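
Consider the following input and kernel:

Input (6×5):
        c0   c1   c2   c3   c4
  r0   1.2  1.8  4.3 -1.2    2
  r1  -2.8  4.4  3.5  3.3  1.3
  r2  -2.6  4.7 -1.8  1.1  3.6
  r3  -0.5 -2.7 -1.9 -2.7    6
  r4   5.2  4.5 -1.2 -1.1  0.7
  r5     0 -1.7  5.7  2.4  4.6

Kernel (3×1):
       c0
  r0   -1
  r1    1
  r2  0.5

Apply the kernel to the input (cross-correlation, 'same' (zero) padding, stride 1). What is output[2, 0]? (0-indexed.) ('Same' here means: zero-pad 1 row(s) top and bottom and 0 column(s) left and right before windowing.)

-0.05

The receptive field on the zero-padded input at this output position is [-2.8 / -2.6 / -0.5]. Elementwise product with the kernel and sum: -2.8·-1 + -2.6·1 + -0.5·0.5.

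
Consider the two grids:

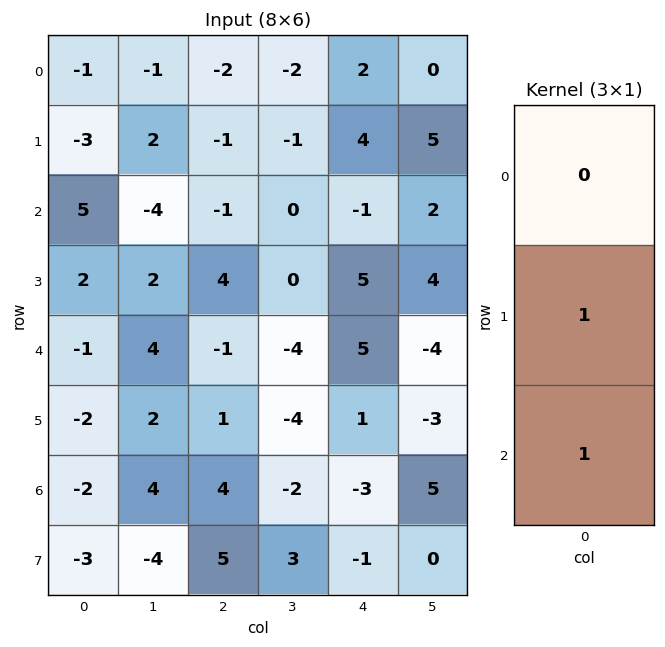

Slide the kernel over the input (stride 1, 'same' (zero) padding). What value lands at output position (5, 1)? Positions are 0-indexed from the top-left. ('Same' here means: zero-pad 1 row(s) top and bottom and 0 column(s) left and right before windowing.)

6

The receptive field on the zero-padded input at this output position is [4 / 2 / 4]. Elementwise product with the kernel and sum: 2·1 + 4·1.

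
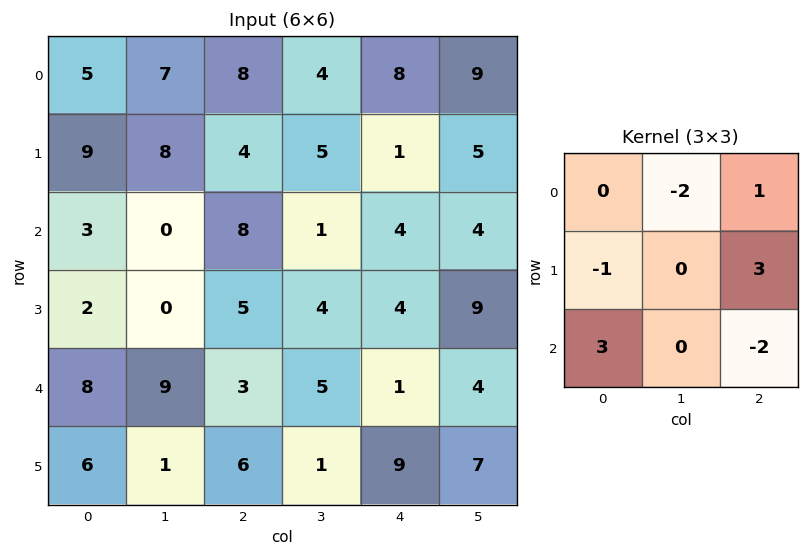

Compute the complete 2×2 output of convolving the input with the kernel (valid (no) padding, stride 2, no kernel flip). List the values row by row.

Output[0,0]: The receptive field on the input at this output position is [5 7 8 / 9 8 4 / 3 0 8]. Elementwise product with the kernel and sum: 7·-2 + 8·1 + 9·-1 + 4·3 + 3·3 + 8·-2.

-10 15
39 16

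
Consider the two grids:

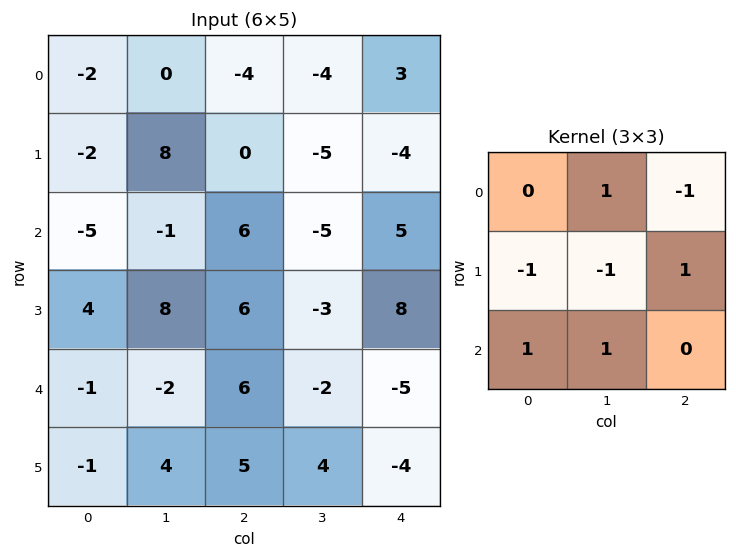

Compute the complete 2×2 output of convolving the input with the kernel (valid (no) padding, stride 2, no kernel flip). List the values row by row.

Output[0,0]: The receptive field on the input at this output position is [-2 0 -4 / -2 8 0 / -5 -1 6]. Elementwise product with the kernel and sum: 0·1 + -4·-1 + -2·-1 + 8·-1 + 0·1 + -5·1 + -1·1.
Output[0,1]: The receptive field on the input at this output position is [-4 -4 3 / 0 -5 -4 / 6 -5 5]. Elementwise product with the kernel and sum: -4·1 + 3·-1 + 0·-1 + -5·-1 + -4·1 + 6·1 + -5·1.

-8 -5
-16 -1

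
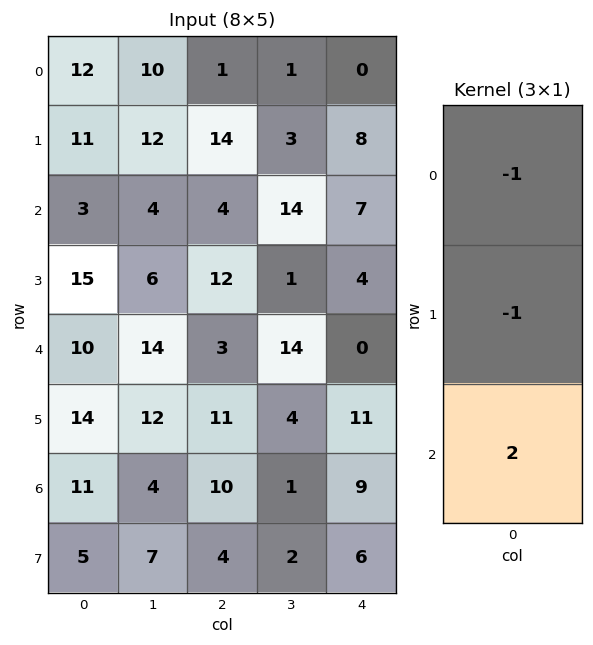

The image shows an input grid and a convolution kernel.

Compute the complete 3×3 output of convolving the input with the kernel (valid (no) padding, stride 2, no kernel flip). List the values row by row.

Output[0,0]: The receptive field on the input at this output position is [12 / 11 / 3]. Elementwise product with the kernel and sum: 12·-1 + 11·-1 + 3·2.
Output[0,1]: The receptive field on the input at this output position is [1 / 14 / 4]. Elementwise product with the kernel and sum: 1·-1 + 14·-1 + 4·2.

-17 -7 6
2 -10 -11
-2 6 7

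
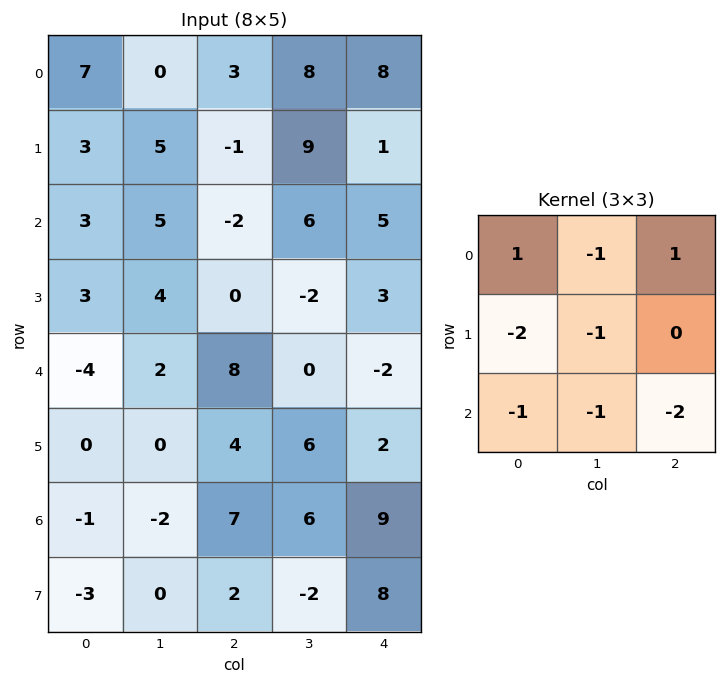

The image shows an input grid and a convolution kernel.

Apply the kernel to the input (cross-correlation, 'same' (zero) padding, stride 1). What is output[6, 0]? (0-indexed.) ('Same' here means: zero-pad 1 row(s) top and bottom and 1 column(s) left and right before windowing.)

4

The receptive field on the zero-padded input at this output position is [0 0 0 / 0 -1 -2 / 0 -3 0]. Elementwise product with the kernel and sum: 0·1 + 0·-1 + 0·1 + 0·-2 + -1·-1 + 0·-1 + -3·-1 + 0·-2.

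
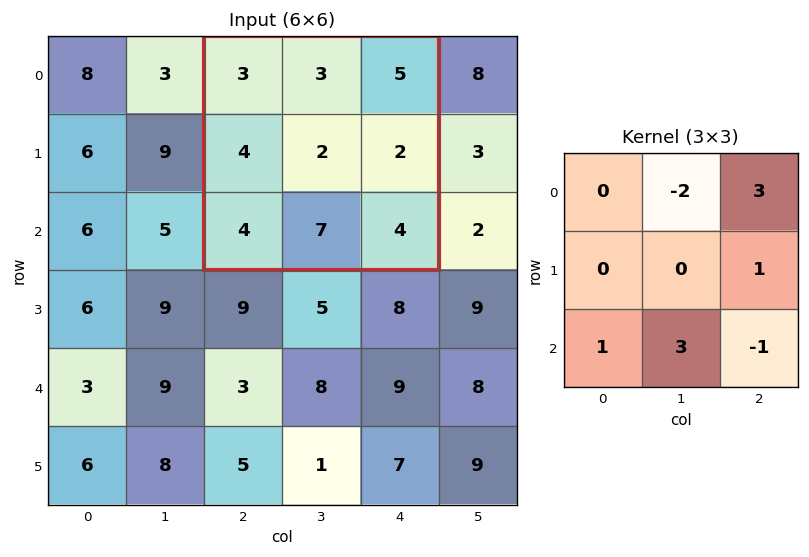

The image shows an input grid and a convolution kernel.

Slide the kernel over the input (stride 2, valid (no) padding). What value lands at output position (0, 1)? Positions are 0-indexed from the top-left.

The receptive field on the input at this output position is [3 3 5 / 4 2 2 / 4 7 4]. Elementwise product with the kernel and sum: 3·-2 + 5·3 + 2·1 + 4·1 + 7·3 + 4·-1.

32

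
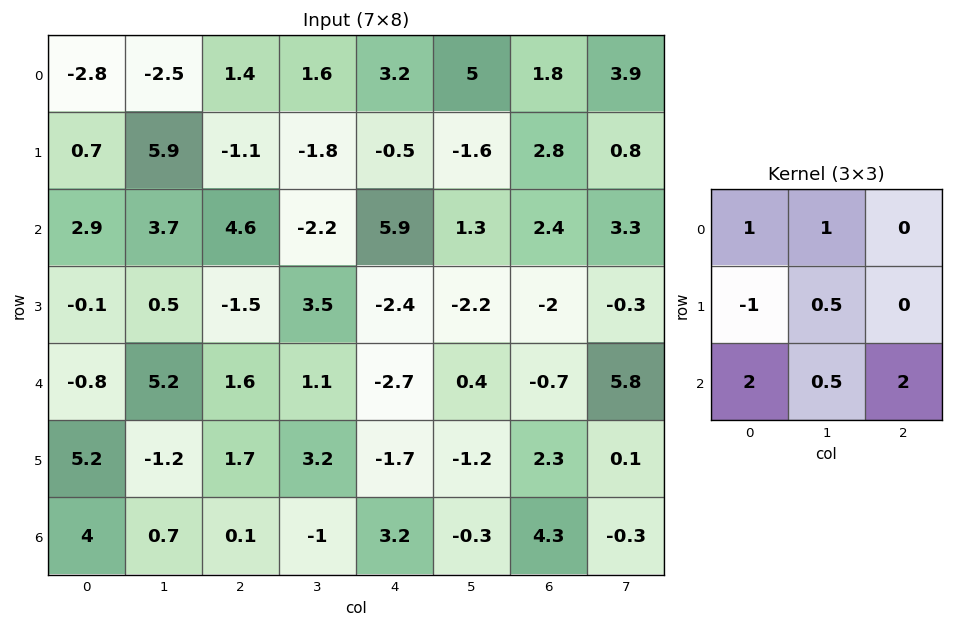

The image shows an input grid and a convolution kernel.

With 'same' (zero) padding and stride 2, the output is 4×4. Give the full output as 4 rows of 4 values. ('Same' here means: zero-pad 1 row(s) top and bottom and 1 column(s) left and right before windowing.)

10.75 10.85 -7.05 -4.3
3.1 10.65 4.25 -4.9
-0.3 -0.55 1.8 -6
7.2 -0.15 4.1 3.55

Output[0,0]: The receptive field on the zero-padded input at this output position is [0 0 0 / 0 -2.8 -2.5 / 0 0.7 5.9]. Elementwise product with the kernel and sum: 0·1 + 0·1 + 0·-1 + -2.8·0.5 + 0·2 + 0.7·0.5 + 5.9·2.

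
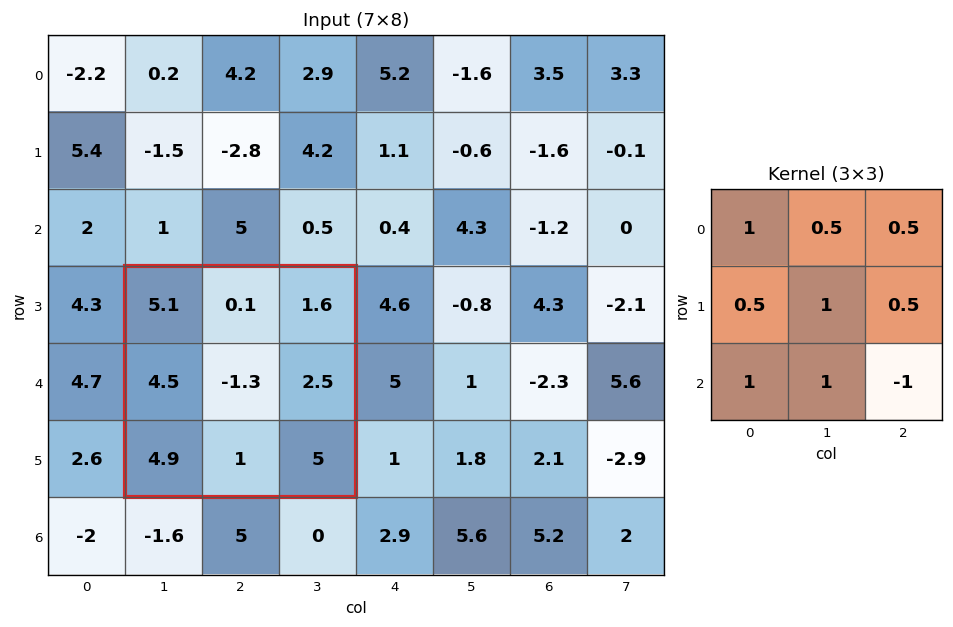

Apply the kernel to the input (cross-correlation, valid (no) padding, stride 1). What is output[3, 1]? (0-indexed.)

9.05

The receptive field on the input at this output position is [5.1 0.1 1.6 / 4.5 -1.3 2.5 / 4.9 1 5]. Elementwise product with the kernel and sum: 5.1·1 + 0.1·0.5 + 1.6·0.5 + 4.5·0.5 + -1.3·1 + 2.5·0.5 + 4.9·1 + 1·1 + 5·-1.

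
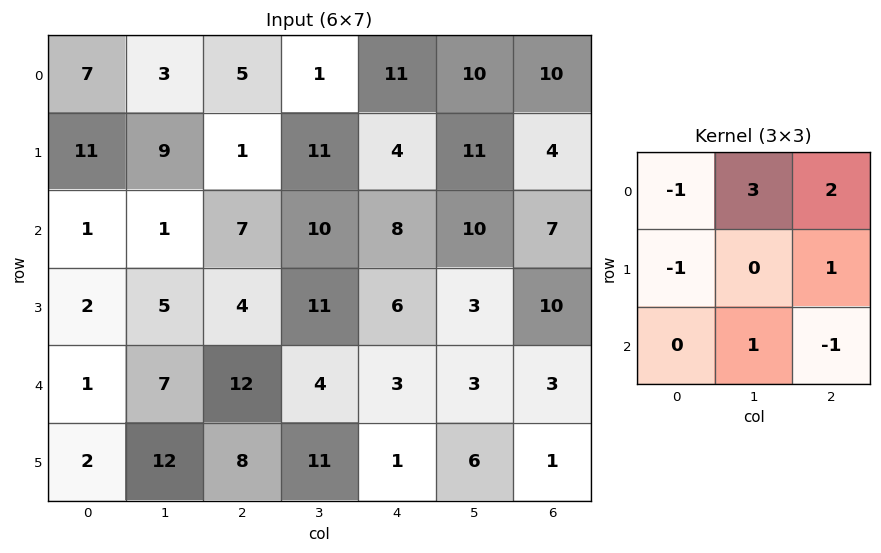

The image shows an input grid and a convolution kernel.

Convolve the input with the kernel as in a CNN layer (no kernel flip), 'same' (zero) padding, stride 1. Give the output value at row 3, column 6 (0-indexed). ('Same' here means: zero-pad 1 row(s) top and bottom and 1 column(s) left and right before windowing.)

The receptive field on the zero-padded input at this output position is [10 7 0 / 3 10 0 / 3 3 0]. Elementwise product with the kernel and sum: 10·-1 + 7·3 + 0·2 + 3·-1 + 0·1 + 3·1 + 0·-1.

11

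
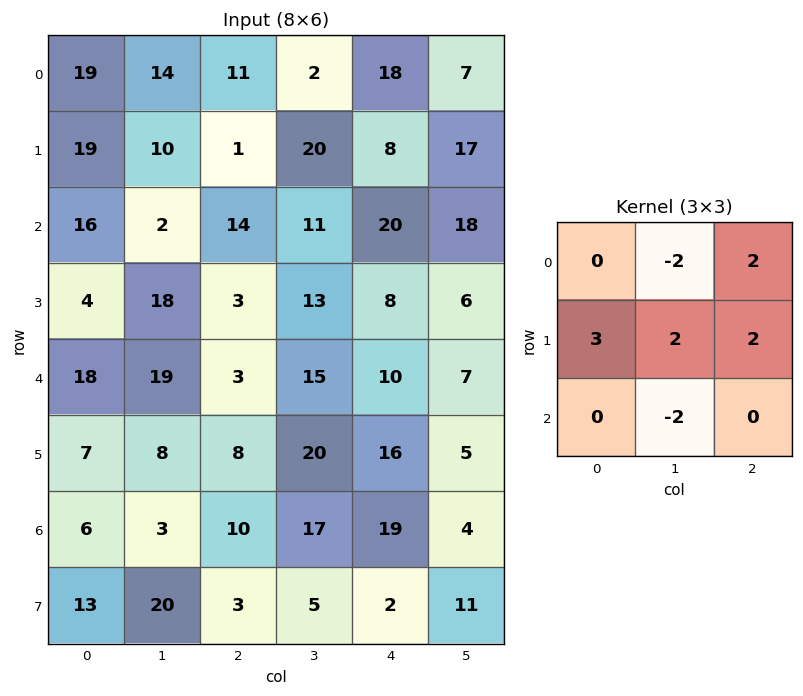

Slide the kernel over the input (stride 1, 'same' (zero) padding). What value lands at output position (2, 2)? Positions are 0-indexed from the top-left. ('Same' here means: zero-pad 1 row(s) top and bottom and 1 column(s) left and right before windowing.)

The receptive field on the zero-padded input at this output position is [10 1 20 / 2 14 11 / 18 3 13]. Elementwise product with the kernel and sum: 1·-2 + 20·2 + 2·3 + 14·2 + 11·2 + 3·-2.

88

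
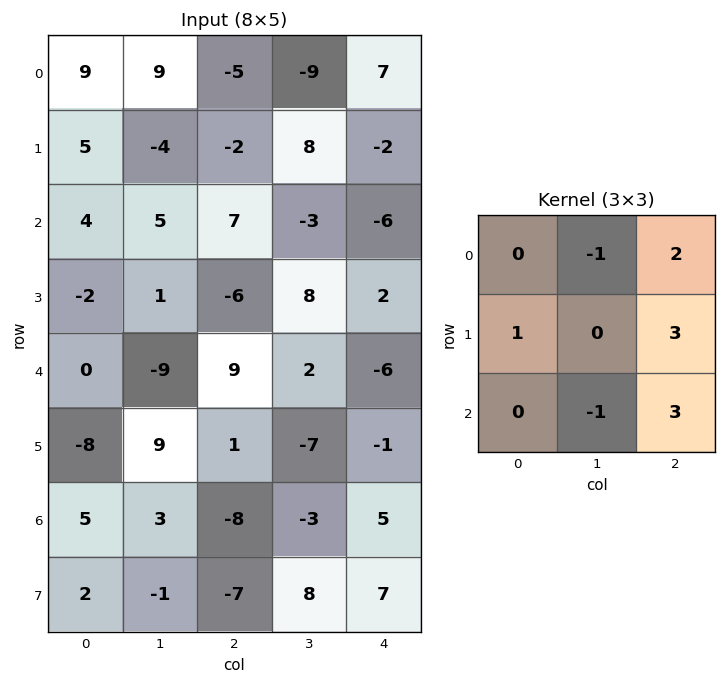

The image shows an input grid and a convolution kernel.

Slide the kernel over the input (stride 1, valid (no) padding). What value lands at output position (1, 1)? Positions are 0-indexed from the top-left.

44

The receptive field on the input at this output position is [-4 -2 8 / 5 7 -3 / 1 -6 8]. Elementwise product with the kernel and sum: -2·-1 + 8·2 + 5·1 + -3·3 + -6·-1 + 8·3.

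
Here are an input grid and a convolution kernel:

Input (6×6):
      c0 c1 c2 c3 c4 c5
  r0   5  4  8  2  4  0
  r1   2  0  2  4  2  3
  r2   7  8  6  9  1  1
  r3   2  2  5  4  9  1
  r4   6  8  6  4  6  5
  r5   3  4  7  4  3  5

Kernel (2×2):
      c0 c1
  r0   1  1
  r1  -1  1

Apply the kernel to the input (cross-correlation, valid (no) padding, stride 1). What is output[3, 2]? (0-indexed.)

7

The receptive field on the input at this output position is [5 4 / 6 4]. Elementwise product with the kernel and sum: 5·1 + 4·1 + 6·-1 + 4·1.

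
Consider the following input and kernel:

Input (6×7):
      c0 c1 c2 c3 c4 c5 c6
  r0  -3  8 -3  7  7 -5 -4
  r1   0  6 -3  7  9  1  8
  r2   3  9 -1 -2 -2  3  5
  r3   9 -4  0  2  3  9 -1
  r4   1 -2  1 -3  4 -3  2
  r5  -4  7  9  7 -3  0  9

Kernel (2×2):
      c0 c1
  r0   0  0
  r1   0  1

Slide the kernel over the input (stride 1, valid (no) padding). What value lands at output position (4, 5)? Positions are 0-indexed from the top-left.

9

The receptive field on the input at this output position is [-3 2 / 0 9]. Elementwise product with the kernel and sum: 9·1.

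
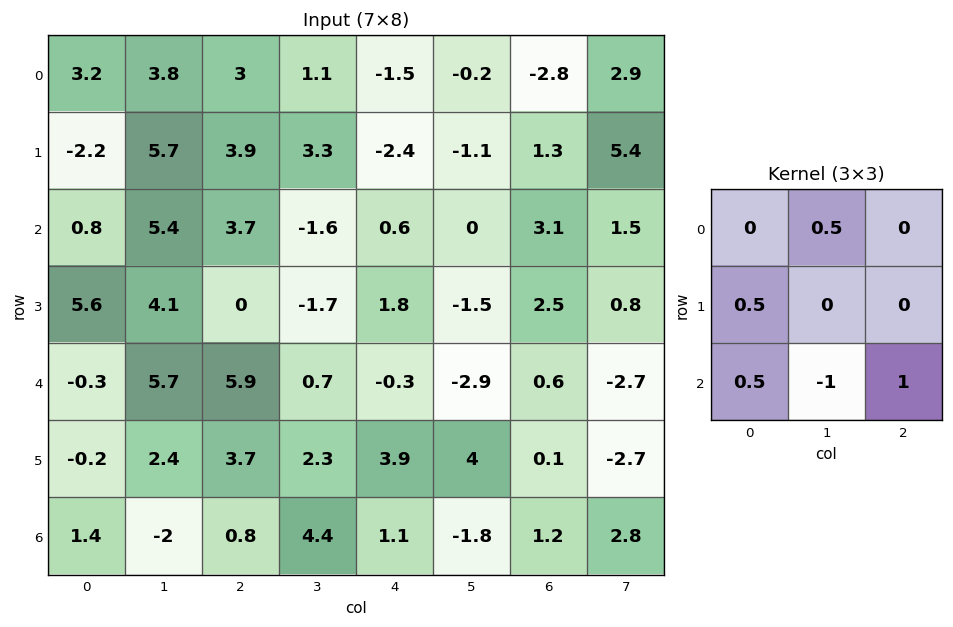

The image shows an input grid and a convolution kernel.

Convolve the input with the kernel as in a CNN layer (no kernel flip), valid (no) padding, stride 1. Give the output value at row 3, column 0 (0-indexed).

3.1

The receptive field on the input at this output position is [5.6 4.1 0 / -0.3 5.7 5.9 / -0.2 2.4 3.7]. Elementwise product with the kernel and sum: 4.1·0.5 + -0.3·0.5 + -0.2·0.5 + 2.4·-1 + 3.7·1.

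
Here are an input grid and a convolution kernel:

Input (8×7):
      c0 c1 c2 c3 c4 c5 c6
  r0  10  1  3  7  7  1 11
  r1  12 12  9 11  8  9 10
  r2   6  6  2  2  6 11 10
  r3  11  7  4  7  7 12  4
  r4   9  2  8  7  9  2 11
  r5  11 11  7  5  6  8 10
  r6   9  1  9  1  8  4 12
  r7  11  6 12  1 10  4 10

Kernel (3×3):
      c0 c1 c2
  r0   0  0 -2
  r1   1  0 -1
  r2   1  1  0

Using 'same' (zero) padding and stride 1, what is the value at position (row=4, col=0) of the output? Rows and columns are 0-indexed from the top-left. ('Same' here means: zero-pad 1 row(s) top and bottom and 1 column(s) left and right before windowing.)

-5

The receptive field on the zero-padded input at this output position is [0 11 7 / 0 9 2 / 0 11 11]. Elementwise product with the kernel and sum: 7·-2 + 0·1 + 2·-1 + 0·1 + 11·1.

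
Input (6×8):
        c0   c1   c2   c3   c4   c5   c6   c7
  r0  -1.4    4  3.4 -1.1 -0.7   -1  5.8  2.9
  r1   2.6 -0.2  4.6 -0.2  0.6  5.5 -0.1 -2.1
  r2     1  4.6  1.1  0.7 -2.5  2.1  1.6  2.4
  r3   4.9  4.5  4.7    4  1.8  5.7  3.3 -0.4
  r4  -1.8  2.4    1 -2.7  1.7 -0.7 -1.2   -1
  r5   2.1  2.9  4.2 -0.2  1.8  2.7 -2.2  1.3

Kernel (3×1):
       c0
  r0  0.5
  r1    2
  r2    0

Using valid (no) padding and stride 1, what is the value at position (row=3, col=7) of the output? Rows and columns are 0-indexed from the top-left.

-2.2

The receptive field on the input at this output position is [-0.4 / -1 / 1.3]. Elementwise product with the kernel and sum: -0.4·0.5 + -1·2.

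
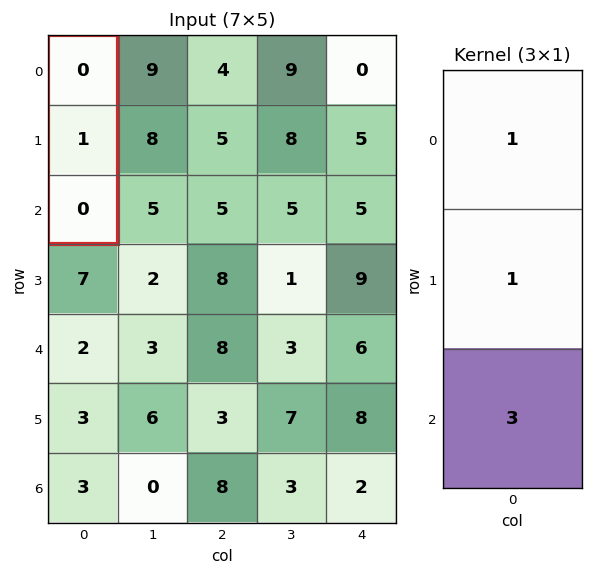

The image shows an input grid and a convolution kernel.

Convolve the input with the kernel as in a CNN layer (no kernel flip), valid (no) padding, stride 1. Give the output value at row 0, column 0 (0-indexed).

1

The receptive field on the input at this output position is [0 / 1 / 0]. Elementwise product with the kernel and sum: 0·1 + 1·1 + 0·3.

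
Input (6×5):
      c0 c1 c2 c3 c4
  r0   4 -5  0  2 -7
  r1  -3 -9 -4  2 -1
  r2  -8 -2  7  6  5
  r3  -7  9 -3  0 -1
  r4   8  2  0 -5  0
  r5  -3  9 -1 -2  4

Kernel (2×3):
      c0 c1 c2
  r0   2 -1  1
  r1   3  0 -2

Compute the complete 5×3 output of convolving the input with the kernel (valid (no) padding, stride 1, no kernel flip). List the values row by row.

12 -39 -19
-39 -30 0
-22 22 6
-2 37 -7
7 30 -6

Output[0,0]: The receptive field on the input at this output position is [4 -5 0 / -3 -9 -4]. Elementwise product with the kernel and sum: 4·2 + -5·-1 + 0·1 + -3·3 + -4·-2.
Output[0,1]: The receptive field on the input at this output position is [-5 0 2 / -9 -4 2]. Elementwise product with the kernel and sum: -5·2 + 0·-1 + 2·1 + -9·3 + 2·-2.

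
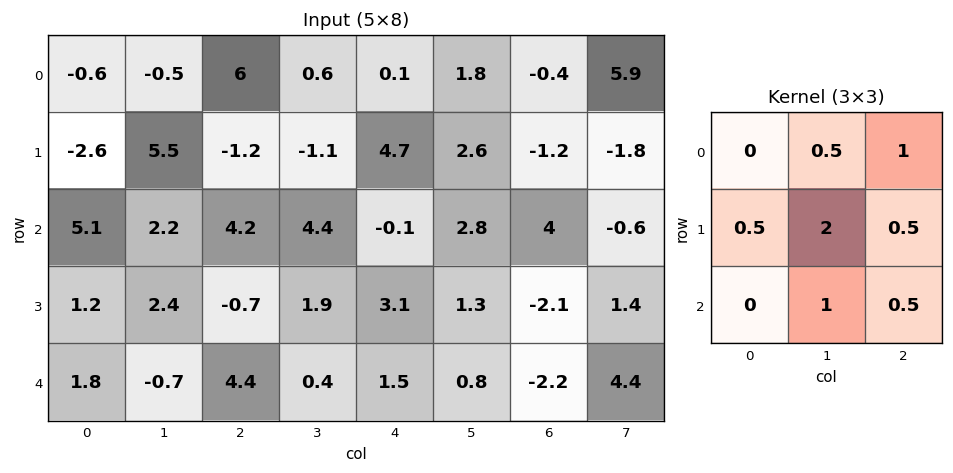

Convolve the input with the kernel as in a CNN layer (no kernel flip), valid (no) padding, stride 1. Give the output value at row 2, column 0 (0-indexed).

The receptive field on the input at this output position is [5.1 2.2 4.2 / 1.2 2.4 -0.7 / 1.8 -0.7 4.4]. Elementwise product with the kernel and sum: 2.2·0.5 + 4.2·1 + 1.2·0.5 + 2.4·2 + -0.7·0.5 + -0.7·1 + 4.4·0.5.

11.85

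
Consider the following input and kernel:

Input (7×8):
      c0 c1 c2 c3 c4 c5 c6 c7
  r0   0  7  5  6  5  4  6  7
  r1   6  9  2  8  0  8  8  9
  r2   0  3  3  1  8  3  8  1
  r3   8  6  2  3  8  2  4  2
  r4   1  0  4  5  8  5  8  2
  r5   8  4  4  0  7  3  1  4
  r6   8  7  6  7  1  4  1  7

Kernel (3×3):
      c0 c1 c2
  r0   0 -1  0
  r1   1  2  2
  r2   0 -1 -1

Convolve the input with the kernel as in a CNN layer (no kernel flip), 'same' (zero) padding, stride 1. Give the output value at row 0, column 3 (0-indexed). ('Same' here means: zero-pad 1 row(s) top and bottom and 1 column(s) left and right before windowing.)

The receptive field on the zero-padded input at this output position is [0 0 0 / 5 6 5 / 2 8 0]. Elementwise product with the kernel and sum: 0·-1 + 5·1 + 6·2 + 5·2 + 8·-1 + 0·-1.

19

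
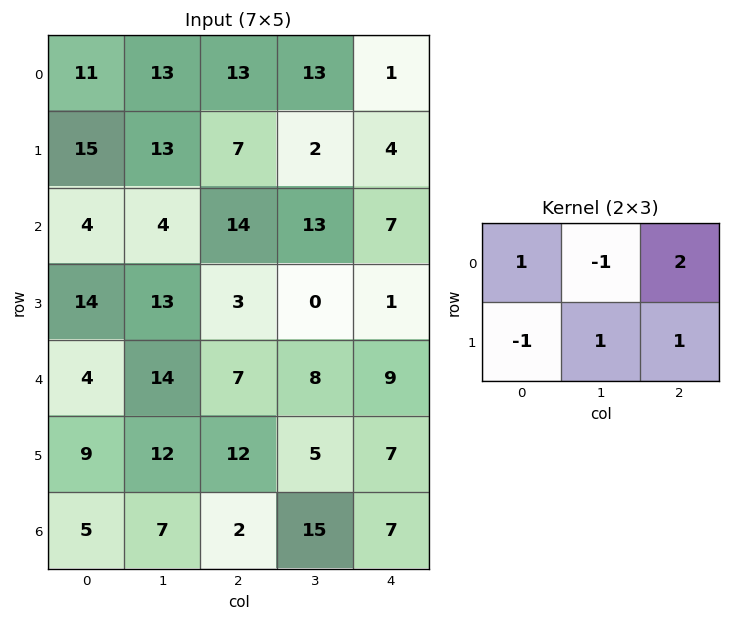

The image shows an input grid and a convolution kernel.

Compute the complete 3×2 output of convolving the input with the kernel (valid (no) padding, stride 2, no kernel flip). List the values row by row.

Output[0,0]: The receptive field on the input at this output position is [11 13 13 / 15 13 7]. Elementwise product with the kernel and sum: 11·1 + 13·-1 + 13·2 + 15·-1 + 13·1 + 7·1.
Output[0,1]: The receptive field on the input at this output position is [13 13 1 / 7 2 4]. Elementwise product with the kernel and sum: 13·1 + 13·-1 + 1·2 + 7·-1 + 2·1 + 4·1.

29 1
30 13
19 17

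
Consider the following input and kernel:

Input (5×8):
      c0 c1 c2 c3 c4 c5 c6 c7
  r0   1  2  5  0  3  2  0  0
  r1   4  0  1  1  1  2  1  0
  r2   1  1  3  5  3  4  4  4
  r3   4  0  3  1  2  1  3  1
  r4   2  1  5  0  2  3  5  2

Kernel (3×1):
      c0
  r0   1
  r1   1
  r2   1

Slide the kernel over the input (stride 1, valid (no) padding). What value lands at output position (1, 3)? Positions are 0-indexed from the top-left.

7

The receptive field on the input at this output position is [1 / 5 / 1]. Elementwise product with the kernel and sum: 1·1 + 5·1 + 1·1.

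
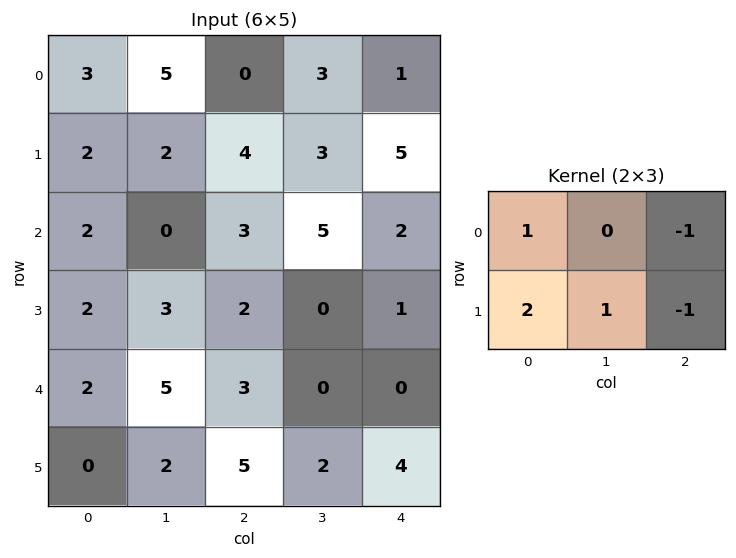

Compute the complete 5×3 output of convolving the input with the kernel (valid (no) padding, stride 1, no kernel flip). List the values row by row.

Output[0,0]: The receptive field on the input at this output position is [3 5 0 / 2 2 4]. Elementwise product with the kernel and sum: 3·1 + 0·-1 + 2·2 + 2·1 + 4·-1.
Output[0,1]: The receptive field on the input at this output position is [5 0 3 / 2 4 3]. Elementwise product with the kernel and sum: 5·1 + 3·-1 + 2·2 + 4·1 + 3·-1.

5 7 5
-1 -3 8
4 3 4
6 16 7
-4 12 11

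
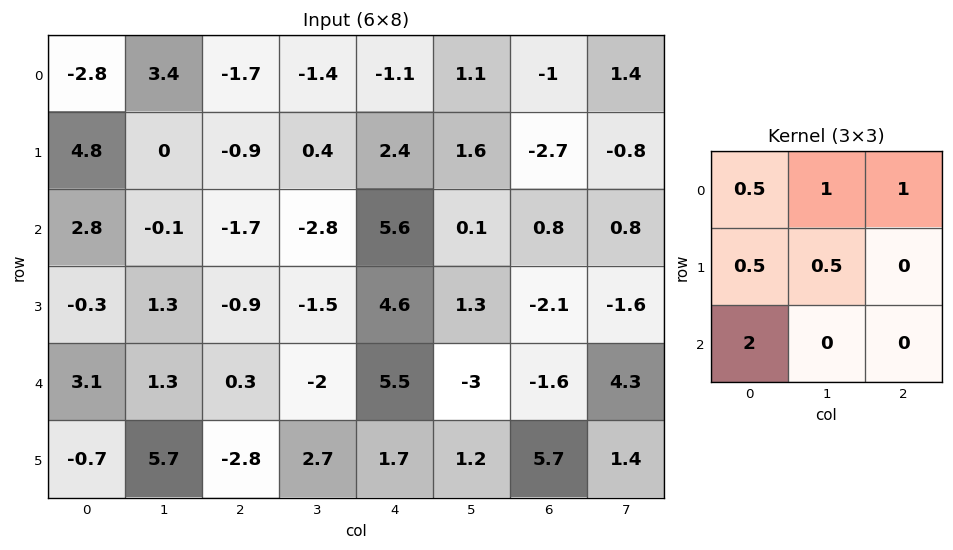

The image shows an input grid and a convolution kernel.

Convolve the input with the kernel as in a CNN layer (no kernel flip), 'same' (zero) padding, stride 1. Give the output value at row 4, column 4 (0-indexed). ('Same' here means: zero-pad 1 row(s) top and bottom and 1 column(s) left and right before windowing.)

The receptive field on the zero-padded input at this output position is [-1.5 4.6 1.3 / -2 5.5 -3 / 2.7 1.7 1.2]. Elementwise product with the kernel and sum: -1.5·0.5 + 4.6·1 + 1.3·1 + -2·0.5 + 5.5·0.5 + 2.7·2.

12.3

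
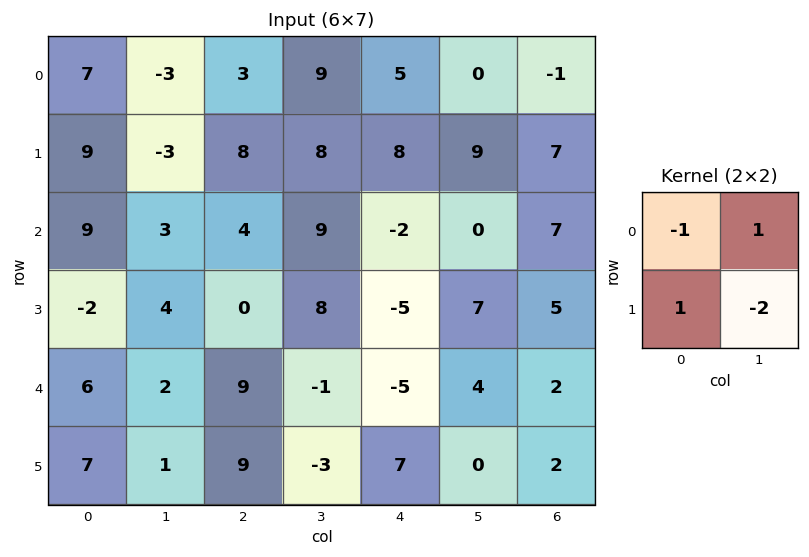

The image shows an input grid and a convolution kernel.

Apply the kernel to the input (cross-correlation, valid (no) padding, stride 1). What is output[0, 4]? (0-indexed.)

-15

The receptive field on the input at this output position is [5 0 / 8 9]. Elementwise product with the kernel and sum: 5·-1 + 0·1 + 8·1 + 9·-2.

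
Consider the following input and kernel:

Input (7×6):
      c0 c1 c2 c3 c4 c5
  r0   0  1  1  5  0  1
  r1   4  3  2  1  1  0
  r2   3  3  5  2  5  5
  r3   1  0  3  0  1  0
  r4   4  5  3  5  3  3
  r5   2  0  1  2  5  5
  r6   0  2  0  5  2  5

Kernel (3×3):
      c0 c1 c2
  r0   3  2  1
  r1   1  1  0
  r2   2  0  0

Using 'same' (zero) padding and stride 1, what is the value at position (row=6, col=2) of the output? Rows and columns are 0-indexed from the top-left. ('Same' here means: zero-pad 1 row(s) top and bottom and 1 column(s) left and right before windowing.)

6

The receptive field on the zero-padded input at this output position is [0 1 2 / 2 0 5 / 0 0 0]. Elementwise product with the kernel and sum: 0·3 + 1·2 + 2·1 + 2·1 + 0·1 + 0·2.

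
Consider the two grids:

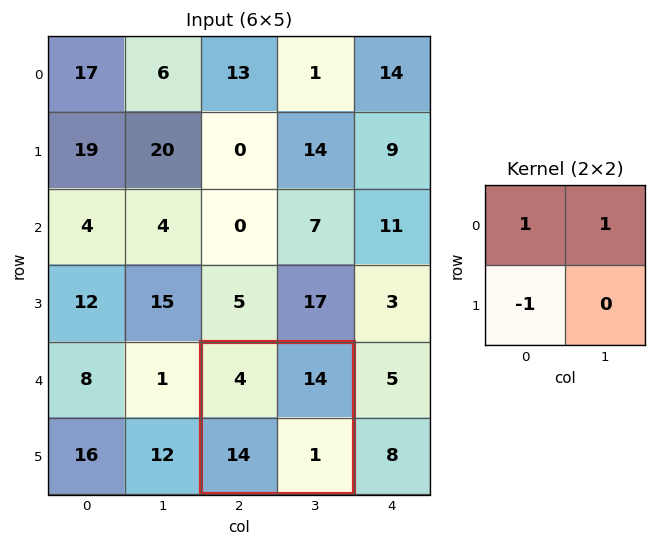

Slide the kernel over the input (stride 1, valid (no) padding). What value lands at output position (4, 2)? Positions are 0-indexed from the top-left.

4

The receptive field on the input at this output position is [4 14 / 14 1]. Elementwise product with the kernel and sum: 4·1 + 14·1 + 14·-1.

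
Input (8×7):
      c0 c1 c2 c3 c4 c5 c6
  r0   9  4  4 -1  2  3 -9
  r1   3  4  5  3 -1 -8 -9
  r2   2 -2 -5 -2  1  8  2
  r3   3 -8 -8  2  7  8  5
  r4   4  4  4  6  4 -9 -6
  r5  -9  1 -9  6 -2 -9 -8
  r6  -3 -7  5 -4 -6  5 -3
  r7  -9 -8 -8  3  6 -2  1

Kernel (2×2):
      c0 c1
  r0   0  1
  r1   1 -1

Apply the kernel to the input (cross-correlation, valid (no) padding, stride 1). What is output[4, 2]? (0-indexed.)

The receptive field on the input at this output position is [4 6 / -9 6]. Elementwise product with the kernel and sum: 6·1 + -9·1 + 6·-1.

-9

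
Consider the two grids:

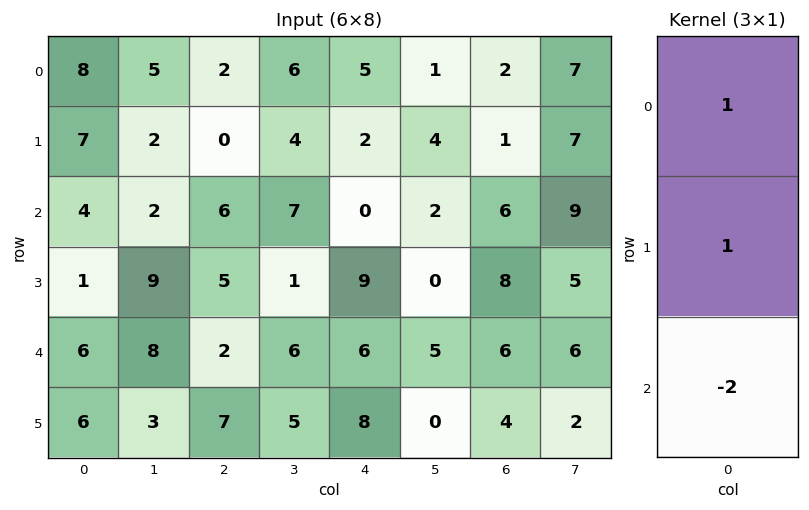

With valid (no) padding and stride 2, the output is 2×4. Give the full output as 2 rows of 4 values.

Output[0,0]: The receptive field on the input at this output position is [8 / 7 / 4]. Elementwise product with the kernel and sum: 8·1 + 7·1 + 4·-2.

7 -10 7 -9
-7 7 -3 2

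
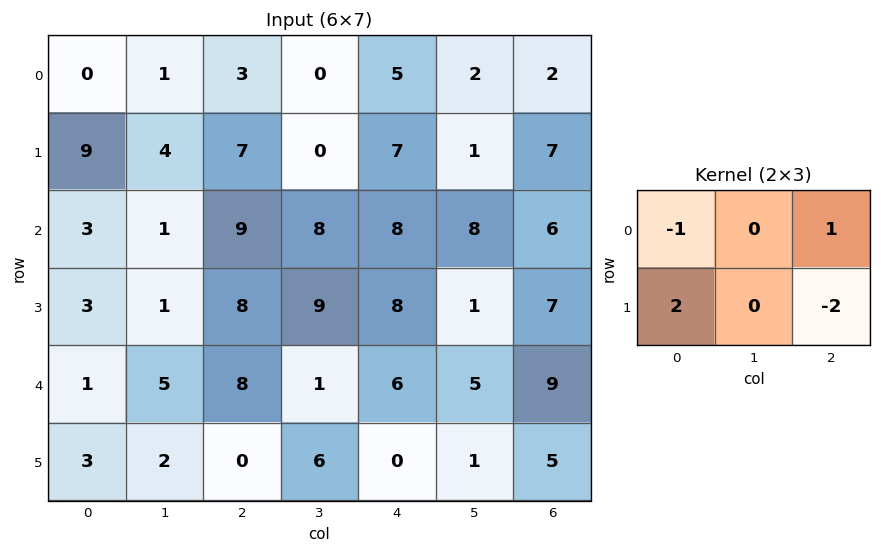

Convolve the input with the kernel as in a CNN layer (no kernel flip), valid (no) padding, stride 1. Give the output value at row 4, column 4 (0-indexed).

-7

The receptive field on the input at this output position is [6 5 9 / 0 1 5]. Elementwise product with the kernel and sum: 6·-1 + 9·1 + 0·2 + 5·-2.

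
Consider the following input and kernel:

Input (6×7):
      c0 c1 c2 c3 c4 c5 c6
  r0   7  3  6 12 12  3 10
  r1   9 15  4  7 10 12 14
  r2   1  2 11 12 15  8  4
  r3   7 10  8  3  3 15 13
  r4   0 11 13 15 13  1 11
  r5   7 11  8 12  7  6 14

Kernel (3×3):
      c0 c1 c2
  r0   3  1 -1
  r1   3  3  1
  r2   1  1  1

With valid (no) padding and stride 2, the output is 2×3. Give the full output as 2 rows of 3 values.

108 99 136
77 107 141

Output[0,0]: The receptive field on the input at this output position is [7 3 6 / 9 15 4 / 1 2 11]. Elementwise product with the kernel and sum: 7·3 + 3·1 + 6·-1 + 9·3 + 15·3 + 4·1 + 1·1 + 2·1 + 11·1.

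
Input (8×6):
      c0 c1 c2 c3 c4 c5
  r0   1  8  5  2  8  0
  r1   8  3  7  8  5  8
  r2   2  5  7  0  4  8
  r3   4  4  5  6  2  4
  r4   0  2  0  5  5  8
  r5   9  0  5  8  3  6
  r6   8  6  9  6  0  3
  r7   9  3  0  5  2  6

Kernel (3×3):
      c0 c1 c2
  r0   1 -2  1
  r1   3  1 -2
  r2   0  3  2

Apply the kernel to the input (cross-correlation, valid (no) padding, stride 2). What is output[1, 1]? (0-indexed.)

53

The receptive field on the input at this output position is [7 0 4 / 5 6 2 / 0 5 5]. Elementwise product with the kernel and sum: 7·1 + 0·-2 + 4·1 + 5·3 + 6·1 + 2·-2 + 5·3 + 5·2.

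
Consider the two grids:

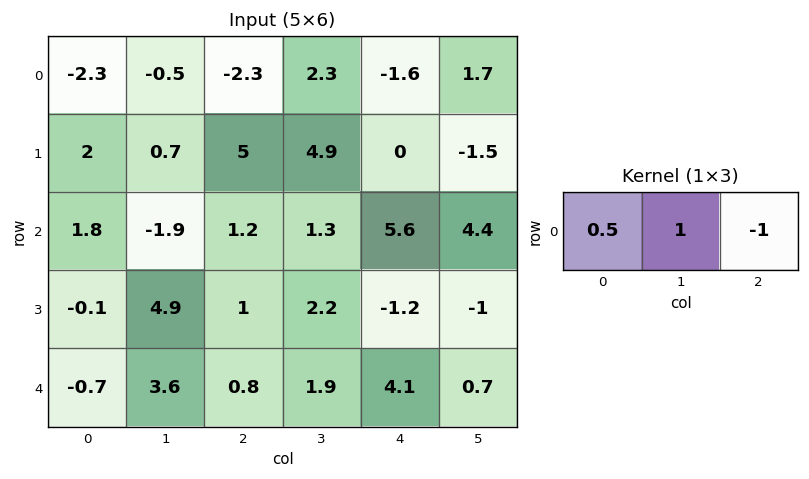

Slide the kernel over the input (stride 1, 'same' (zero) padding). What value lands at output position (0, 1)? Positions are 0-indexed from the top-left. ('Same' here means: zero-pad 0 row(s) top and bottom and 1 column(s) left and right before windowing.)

0.65

The receptive field on the zero-padded input at this output position is [-2.3 -0.5 -2.3]. Elementwise product with the kernel and sum: -2.3·0.5 + -0.5·1 + -2.3·-1.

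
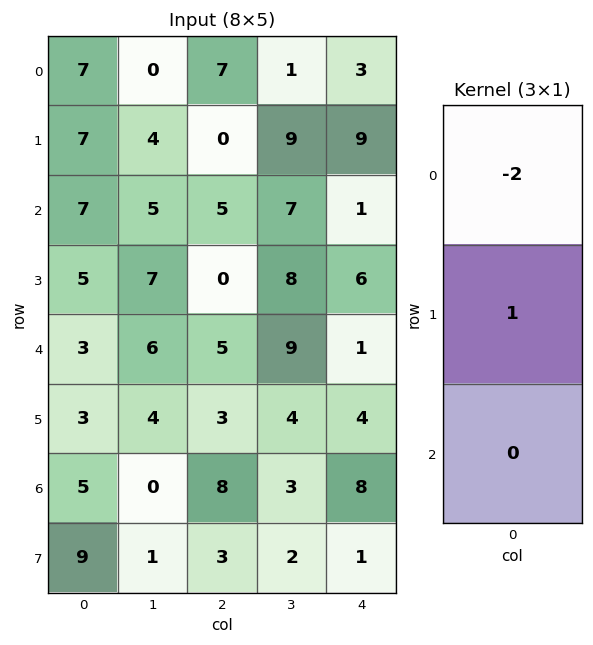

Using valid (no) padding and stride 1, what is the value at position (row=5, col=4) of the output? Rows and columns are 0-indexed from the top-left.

The receptive field on the input at this output position is [4 / 8 / 1]. Elementwise product with the kernel and sum: 4·-2 + 8·1.

0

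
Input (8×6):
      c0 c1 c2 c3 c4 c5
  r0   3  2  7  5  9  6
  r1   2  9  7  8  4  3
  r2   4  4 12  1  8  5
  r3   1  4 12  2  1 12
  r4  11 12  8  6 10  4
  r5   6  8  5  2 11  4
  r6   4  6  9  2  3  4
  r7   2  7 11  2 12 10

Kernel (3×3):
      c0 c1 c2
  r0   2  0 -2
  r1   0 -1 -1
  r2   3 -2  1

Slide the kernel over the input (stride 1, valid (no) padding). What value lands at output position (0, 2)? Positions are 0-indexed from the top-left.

26

The receptive field on the input at this output position is [7 5 9 / 7 8 4 / 12 1 8]. Elementwise product with the kernel and sum: 7·2 + 9·-2 + 8·-1 + 4·-1 + 12·3 + 1·-2 + 8·1.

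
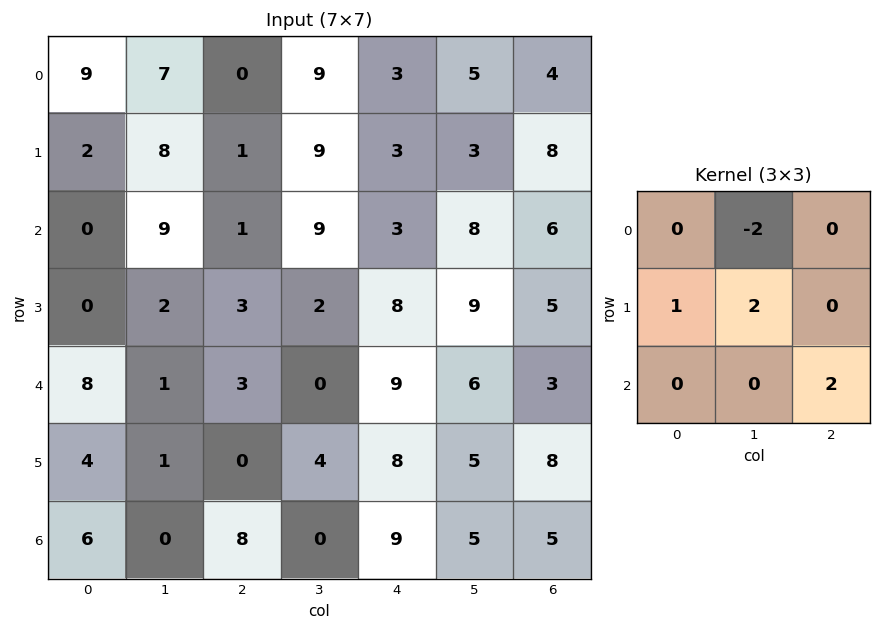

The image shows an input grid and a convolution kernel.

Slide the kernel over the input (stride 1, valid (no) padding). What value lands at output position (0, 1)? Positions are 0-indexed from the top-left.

28

The receptive field on the input at this output position is [7 0 9 / 8 1 9 / 9 1 9]. Elementwise product with the kernel and sum: 0·-2 + 8·1 + 1·2 + 9·2.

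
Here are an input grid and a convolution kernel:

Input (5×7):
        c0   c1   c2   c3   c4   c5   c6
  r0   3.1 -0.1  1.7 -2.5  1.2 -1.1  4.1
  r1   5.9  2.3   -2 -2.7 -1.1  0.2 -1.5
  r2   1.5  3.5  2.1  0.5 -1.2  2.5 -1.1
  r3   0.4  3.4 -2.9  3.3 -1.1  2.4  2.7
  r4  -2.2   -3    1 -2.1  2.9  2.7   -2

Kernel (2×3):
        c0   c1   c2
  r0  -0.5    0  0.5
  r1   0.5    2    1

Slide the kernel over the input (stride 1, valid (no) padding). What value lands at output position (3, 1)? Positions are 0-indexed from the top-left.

-1.65

The receptive field on the input at this output position is [3.4 -2.9 3.3 / -3 1 -2.1]. Elementwise product with the kernel and sum: 3.4·-0.5 + 3.3·0.5 + -3·0.5 + 1·2 + -2.1·1.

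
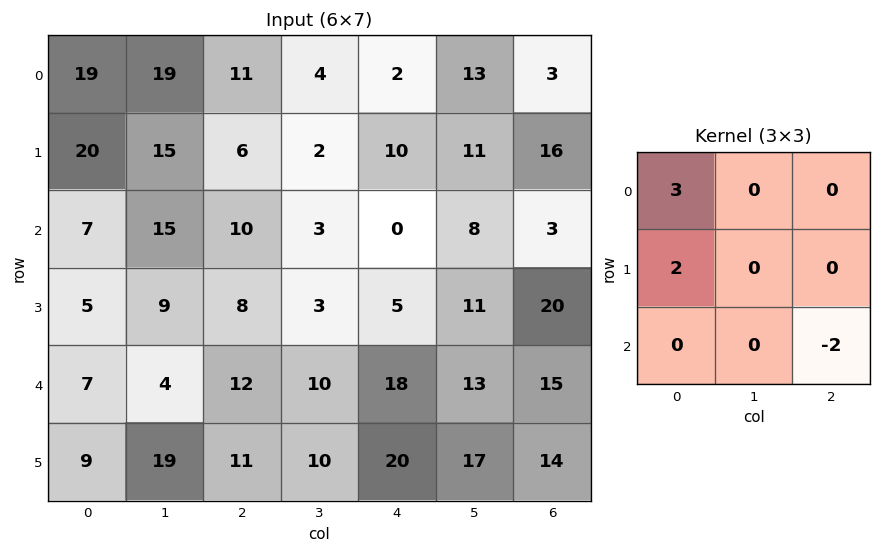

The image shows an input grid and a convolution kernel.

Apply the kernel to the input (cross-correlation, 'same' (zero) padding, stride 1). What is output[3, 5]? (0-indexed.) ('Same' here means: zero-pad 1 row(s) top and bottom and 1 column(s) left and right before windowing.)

-20

The receptive field on the zero-padded input at this output position is [0 8 3 / 5 11 20 / 18 13 15]. Elementwise product with the kernel and sum: 0·3 + 5·2 + 15·-2.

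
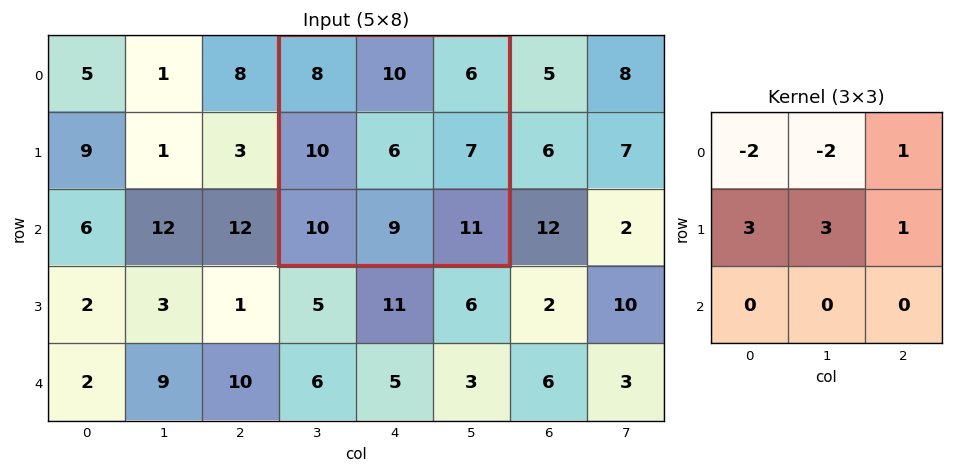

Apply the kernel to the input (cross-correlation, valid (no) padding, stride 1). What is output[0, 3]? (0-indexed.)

25

The receptive field on the input at this output position is [8 10 6 / 10 6 7 / 10 9 11]. Elementwise product with the kernel and sum: 8·-2 + 10·-2 + 6·1 + 10·3 + 6·3 + 7·1.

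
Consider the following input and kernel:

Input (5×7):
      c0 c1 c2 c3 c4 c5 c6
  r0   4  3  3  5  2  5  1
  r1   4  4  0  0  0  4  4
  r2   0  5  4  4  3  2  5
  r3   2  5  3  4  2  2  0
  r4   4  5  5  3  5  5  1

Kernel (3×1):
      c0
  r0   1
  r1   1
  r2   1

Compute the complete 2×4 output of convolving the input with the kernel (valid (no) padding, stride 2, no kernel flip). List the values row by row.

Output[0,0]: The receptive field on the input at this output position is [4 / 4 / 0]. Elementwise product with the kernel and sum: 4·1 + 4·1 + 0·1.
Output[0,1]: The receptive field on the input at this output position is [3 / 0 / 4]. Elementwise product with the kernel and sum: 3·1 + 0·1 + 4·1.

8 7 5 10
6 12 10 6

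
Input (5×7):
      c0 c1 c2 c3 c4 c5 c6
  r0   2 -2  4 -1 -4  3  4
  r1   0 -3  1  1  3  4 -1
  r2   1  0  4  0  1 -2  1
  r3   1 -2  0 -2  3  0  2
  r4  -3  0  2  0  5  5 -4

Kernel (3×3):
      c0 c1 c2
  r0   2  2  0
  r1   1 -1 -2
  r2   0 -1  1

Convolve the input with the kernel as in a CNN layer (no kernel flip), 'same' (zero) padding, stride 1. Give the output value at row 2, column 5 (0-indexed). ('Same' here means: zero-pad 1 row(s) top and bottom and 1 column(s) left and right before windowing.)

The receptive field on the zero-padded input at this output position is [3 4 -1 / 1 -2 1 / 3 0 2]. Elementwise product with the kernel and sum: 3·2 + 4·2 + 1·1 + -2·-1 + 1·-2 + 0·-1 + 2·1.

17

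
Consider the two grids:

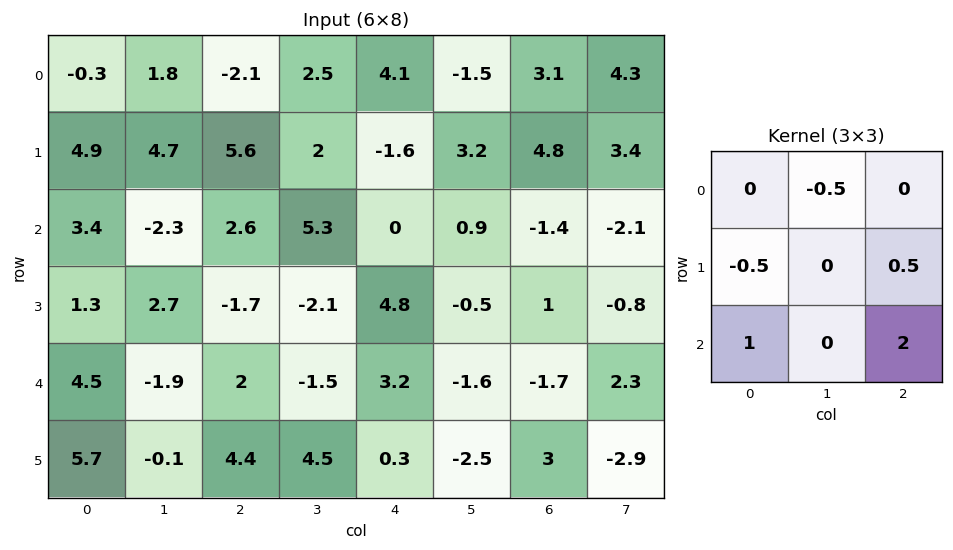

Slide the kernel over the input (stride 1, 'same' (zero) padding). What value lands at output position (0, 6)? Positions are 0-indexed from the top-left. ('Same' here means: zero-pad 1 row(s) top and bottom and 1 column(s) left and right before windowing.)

12.9

The receptive field on the zero-padded input at this output position is [0 0 0 / -1.5 3.1 4.3 / 3.2 4.8 3.4]. Elementwise product with the kernel and sum: 0·-0.5 + -1.5·-0.5 + 4.3·0.5 + 3.2·1 + 3.4·2.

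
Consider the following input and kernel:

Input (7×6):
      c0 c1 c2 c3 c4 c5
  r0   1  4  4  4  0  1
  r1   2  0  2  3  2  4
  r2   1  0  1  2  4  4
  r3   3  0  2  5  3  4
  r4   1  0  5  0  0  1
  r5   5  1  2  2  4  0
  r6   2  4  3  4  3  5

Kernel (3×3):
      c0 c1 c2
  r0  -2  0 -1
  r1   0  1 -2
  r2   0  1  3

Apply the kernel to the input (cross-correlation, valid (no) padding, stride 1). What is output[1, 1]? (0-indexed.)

11

The receptive field on the input at this output position is [0 2 3 / 0 1 2 / 0 2 5]. Elementwise product with the kernel and sum: 0·-2 + 3·-1 + 1·1 + 2·-2 + 2·1 + 5·3.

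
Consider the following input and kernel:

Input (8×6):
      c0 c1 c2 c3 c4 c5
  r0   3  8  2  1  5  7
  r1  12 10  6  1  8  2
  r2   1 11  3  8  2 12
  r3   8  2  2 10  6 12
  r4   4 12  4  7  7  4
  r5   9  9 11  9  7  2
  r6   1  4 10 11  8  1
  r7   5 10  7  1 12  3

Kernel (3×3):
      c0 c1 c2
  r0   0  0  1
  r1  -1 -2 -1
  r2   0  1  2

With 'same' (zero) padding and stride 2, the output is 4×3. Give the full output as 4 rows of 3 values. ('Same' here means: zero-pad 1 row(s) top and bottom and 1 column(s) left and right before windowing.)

Output[0,0]: The receptive field on the zero-padded input at this output position is [0 0 0 / 0 3 8 / 0 12 10]. Elementwise product with the kernel and sum: 0·1 + 0·-1 + 3·-2 + 8·-1 + 12·1 + 10·2.
Output[0,1]: The receptive field on the zero-padded input at this output position is [0 0 0 / 8 2 1 / 10 6 1]. Elementwise product with the kernel and sum: 0·1 + 8·-1 + 2·-2 + 1·-1 + 6·1 + 1·2.

18 -5 -6
9 -2 8
9 12 -2
28 -17 -8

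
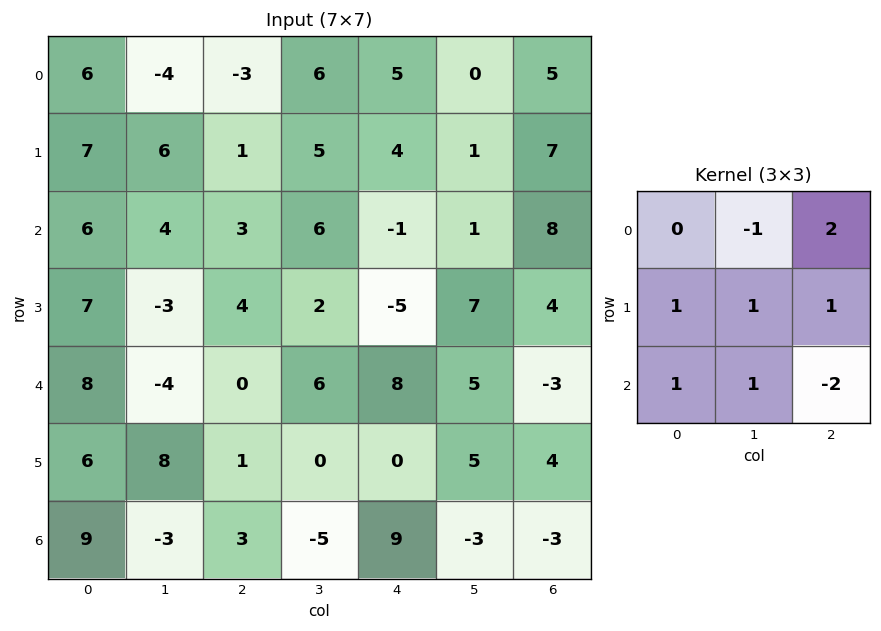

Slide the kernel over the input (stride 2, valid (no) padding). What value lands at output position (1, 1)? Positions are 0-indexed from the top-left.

-17

The receptive field on the input at this output position is [3 6 -1 / 4 2 -5 / 0 6 8]. Elementwise product with the kernel and sum: 6·-1 + -1·2 + 4·1 + 2·1 + -5·1 + 0·1 + 6·1 + 8·-2.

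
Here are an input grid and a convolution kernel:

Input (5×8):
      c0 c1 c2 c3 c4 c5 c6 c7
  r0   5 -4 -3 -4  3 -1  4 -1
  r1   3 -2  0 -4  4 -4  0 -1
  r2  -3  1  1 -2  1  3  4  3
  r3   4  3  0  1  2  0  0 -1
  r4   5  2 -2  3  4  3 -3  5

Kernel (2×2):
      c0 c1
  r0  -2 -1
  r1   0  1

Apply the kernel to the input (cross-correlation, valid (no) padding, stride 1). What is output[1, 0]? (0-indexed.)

The receptive field on the input at this output position is [3 -2 / -3 1]. Elementwise product with the kernel and sum: 3·-2 + -2·-1 + 1·1.

-3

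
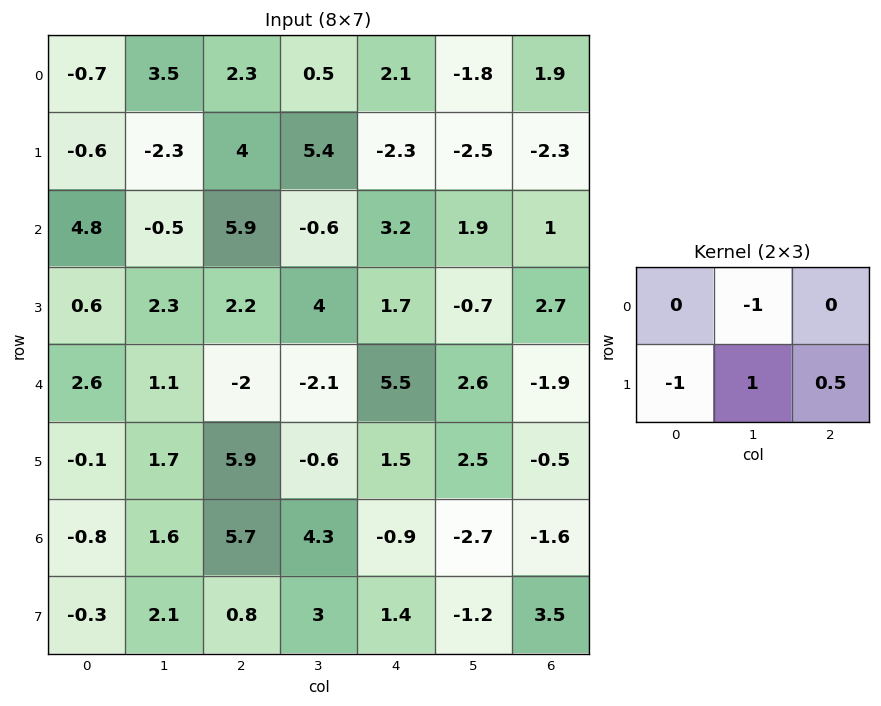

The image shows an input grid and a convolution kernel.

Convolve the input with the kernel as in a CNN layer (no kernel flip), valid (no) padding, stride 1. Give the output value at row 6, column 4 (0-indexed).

1.85

The receptive field on the input at this output position is [-0.9 -2.7 -1.6 / 1.4 -1.2 3.5]. Elementwise product with the kernel and sum: -2.7·-1 + 1.4·-1 + -1.2·1 + 3.5·0.5.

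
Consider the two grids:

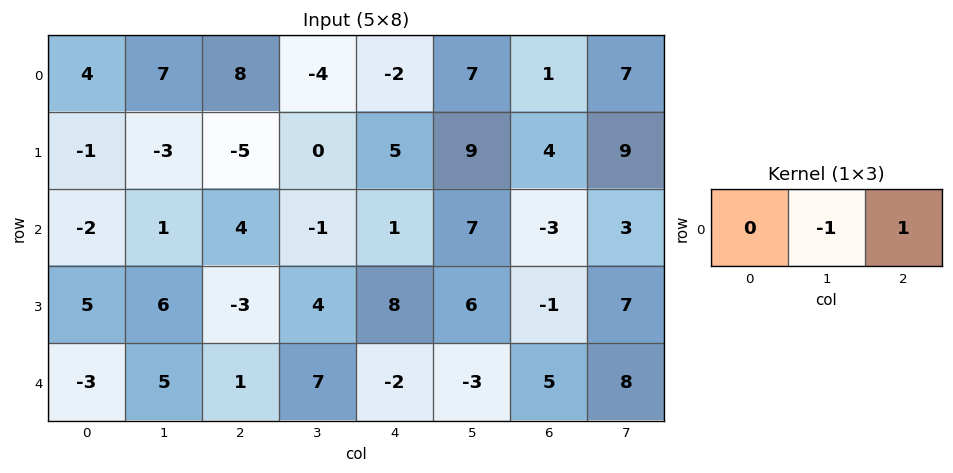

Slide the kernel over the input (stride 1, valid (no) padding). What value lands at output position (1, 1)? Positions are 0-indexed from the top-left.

The receptive field on the input at this output position is [-3 -5 0]. Elementwise product with the kernel and sum: -5·-1 + 0·1.

5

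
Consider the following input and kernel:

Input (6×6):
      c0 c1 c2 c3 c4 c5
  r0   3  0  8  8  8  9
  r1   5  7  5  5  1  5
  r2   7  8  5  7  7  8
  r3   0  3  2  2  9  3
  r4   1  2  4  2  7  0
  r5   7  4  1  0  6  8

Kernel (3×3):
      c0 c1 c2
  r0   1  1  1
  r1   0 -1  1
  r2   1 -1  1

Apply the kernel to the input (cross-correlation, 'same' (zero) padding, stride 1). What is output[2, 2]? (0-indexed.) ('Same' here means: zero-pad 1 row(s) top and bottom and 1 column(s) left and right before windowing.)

22

The receptive field on the zero-padded input at this output position is [7 5 5 / 8 5 7 / 3 2 2]. Elementwise product with the kernel and sum: 7·1 + 5·1 + 5·1 + 5·-1 + 7·1 + 3·1 + 2·-1 + 2·1.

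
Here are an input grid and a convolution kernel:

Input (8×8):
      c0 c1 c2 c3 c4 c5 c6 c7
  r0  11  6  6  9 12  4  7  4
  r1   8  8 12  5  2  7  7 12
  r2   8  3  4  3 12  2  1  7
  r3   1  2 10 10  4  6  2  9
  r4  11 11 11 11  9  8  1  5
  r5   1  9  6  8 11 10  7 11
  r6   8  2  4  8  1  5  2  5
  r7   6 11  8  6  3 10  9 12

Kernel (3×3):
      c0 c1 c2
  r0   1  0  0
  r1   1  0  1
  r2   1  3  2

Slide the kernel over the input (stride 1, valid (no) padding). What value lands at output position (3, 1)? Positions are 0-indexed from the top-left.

The receptive field on the input at this output position is [2 10 10 / 11 11 11 / 9 6 8]. Elementwise product with the kernel and sum: 2·1 + 11·1 + 11·1 + 9·1 + 6·3 + 8·2.

67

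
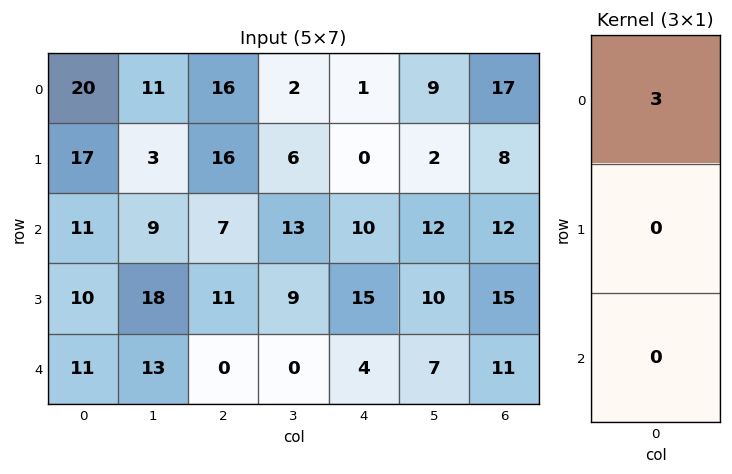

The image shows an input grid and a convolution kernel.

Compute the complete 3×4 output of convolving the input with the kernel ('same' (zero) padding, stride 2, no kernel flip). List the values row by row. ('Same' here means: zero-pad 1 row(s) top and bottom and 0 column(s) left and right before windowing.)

Output[0,0]: The receptive field on the zero-padded input at this output position is [0 / 20 / 17]. Elementwise product with the kernel and sum: 0·3.
Output[0,1]: The receptive field on the zero-padded input at this output position is [0 / 16 / 16]. Elementwise product with the kernel and sum: 0·3.

0 0 0 0
51 48 0 24
30 33 45 45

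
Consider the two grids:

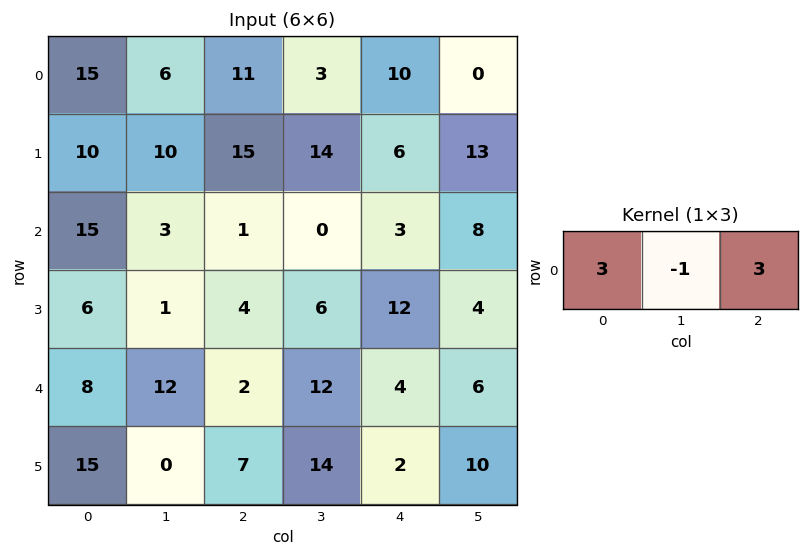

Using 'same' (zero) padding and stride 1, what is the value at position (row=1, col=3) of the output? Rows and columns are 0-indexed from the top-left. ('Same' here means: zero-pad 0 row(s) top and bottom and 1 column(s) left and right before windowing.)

49

The receptive field on the zero-padded input at this output position is [15 14 6]. Elementwise product with the kernel and sum: 15·3 + 14·-1 + 6·3.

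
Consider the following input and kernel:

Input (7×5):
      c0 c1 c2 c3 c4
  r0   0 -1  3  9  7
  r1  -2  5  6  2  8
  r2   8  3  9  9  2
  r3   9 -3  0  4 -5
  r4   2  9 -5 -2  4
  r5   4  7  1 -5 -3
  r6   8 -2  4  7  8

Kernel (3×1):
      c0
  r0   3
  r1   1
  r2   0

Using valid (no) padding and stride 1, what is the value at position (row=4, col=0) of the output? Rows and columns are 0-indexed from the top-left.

10

The receptive field on the input at this output position is [2 / 4 / 8]. Elementwise product with the kernel and sum: 2·3 + 4·1.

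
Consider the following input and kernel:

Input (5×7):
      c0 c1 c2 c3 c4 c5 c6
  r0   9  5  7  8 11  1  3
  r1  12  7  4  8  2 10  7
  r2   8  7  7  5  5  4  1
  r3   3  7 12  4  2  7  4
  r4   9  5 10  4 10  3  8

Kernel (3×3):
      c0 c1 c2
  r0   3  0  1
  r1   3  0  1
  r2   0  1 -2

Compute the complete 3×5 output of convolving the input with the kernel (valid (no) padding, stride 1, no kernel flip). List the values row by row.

Output[0,0]: The receptive field on the input at this output position is [9 5 7 / 12 7 4 / 8 7 7]. Elementwise product with the kernel and sum: 9·3 + 7·1 + 12·3 + 4·1 + 7·1 + 7·-2.

67 49 41 56 51
54 59 40 41 28
37 53 48 42 13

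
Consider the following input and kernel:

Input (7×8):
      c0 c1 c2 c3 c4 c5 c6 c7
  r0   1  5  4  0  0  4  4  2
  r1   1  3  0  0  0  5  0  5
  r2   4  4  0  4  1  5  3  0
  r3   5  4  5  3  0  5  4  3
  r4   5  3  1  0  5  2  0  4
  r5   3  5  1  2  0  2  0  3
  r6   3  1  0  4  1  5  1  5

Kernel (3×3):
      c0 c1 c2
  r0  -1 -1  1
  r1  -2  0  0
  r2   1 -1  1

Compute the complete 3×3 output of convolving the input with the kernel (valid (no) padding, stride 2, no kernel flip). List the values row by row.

-4 -7 -1
-15 -7 0
-11 -1 -10

Output[0,0]: The receptive field on the input at this output position is [1 5 4 / 1 3 0 / 4 4 0]. Elementwise product with the kernel and sum: 1·-1 + 5·-1 + 4·1 + 1·-2 + 4·1 + 4·-1 + 0·1.
Output[0,1]: The receptive field on the input at this output position is [4 0 0 / 0 0 0 / 0 4 1]. Elementwise product with the kernel and sum: 4·-1 + 0·-1 + 0·1 + 0·-2 + 0·1 + 4·-1 + 1·1.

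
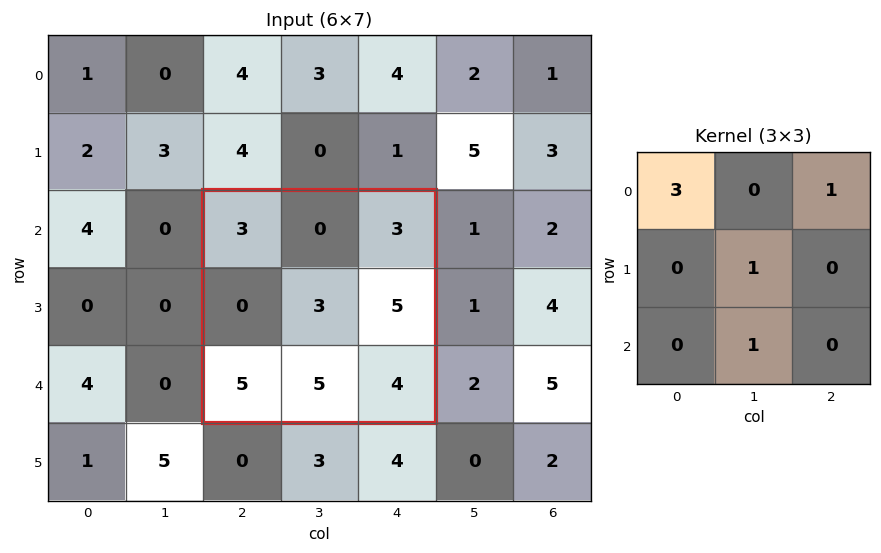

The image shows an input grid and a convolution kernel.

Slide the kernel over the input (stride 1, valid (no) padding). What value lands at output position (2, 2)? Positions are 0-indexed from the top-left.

20

The receptive field on the input at this output position is [3 0 3 / 0 3 5 / 5 5 4]. Elementwise product with the kernel and sum: 3·3 + 3·1 + 3·1 + 5·1.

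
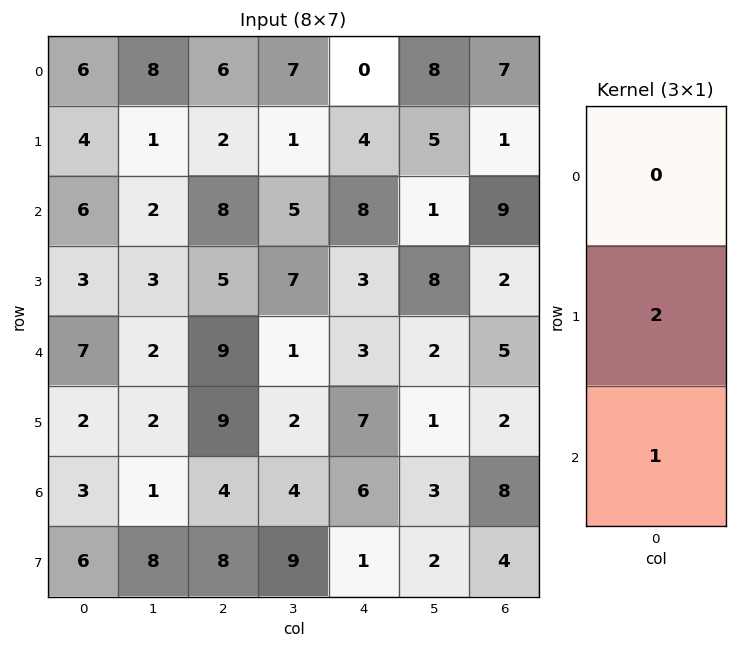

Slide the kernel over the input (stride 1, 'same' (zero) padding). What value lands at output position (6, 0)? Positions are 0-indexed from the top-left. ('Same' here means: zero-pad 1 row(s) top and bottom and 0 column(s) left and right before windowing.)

12

The receptive field on the zero-padded input at this output position is [2 / 3 / 6]. Elementwise product with the kernel and sum: 3·2 + 6·1.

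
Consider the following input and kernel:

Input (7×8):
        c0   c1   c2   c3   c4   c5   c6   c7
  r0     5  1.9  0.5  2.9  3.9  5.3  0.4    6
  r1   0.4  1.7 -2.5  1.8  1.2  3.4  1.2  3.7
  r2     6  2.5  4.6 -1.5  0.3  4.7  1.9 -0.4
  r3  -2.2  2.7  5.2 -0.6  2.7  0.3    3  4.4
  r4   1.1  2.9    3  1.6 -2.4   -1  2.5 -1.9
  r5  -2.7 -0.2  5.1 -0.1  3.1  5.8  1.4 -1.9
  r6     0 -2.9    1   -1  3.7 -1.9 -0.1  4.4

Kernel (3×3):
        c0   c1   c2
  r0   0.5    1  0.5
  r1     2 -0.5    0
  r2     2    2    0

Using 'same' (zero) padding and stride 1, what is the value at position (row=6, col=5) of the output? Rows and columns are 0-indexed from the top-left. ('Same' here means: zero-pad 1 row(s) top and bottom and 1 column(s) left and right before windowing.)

16.4

The receptive field on the zero-padded input at this output position is [3.1 5.8 1.4 / 3.7 -1.9 -0.1 / 0 0 0]. Elementwise product with the kernel and sum: 3.1·0.5 + 5.8·1 + 1.4·0.5 + 3.7·2 + -1.9·-0.5 + 0·2 + 0·2.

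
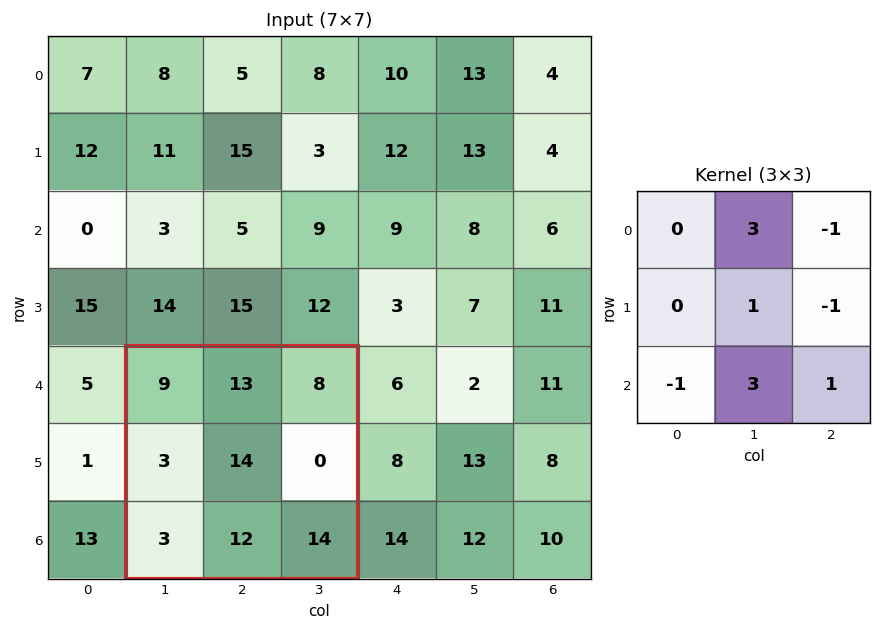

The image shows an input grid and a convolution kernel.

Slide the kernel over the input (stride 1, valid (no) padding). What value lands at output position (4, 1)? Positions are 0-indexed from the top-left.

The receptive field on the input at this output position is [9 13 8 / 3 14 0 / 3 12 14]. Elementwise product with the kernel and sum: 13·3 + 8·-1 + 14·1 + 0·-1 + 3·-1 + 12·3 + 14·1.

92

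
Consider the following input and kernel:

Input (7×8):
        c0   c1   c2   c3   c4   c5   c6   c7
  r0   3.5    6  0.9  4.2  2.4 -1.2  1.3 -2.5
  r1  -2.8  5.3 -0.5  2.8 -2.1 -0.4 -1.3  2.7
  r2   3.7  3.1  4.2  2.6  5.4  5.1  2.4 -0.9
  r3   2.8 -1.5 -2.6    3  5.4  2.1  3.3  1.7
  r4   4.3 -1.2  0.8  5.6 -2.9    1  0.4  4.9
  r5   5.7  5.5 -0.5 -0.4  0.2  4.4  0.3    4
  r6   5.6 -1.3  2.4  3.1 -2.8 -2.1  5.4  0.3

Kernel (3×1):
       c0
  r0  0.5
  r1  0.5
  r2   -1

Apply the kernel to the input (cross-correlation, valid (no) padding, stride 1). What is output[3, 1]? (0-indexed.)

-6.85

The receptive field on the input at this output position is [-1.5 / -1.2 / 5.5]. Elementwise product with the kernel and sum: -1.5·0.5 + -1.2·0.5 + 5.5·-1.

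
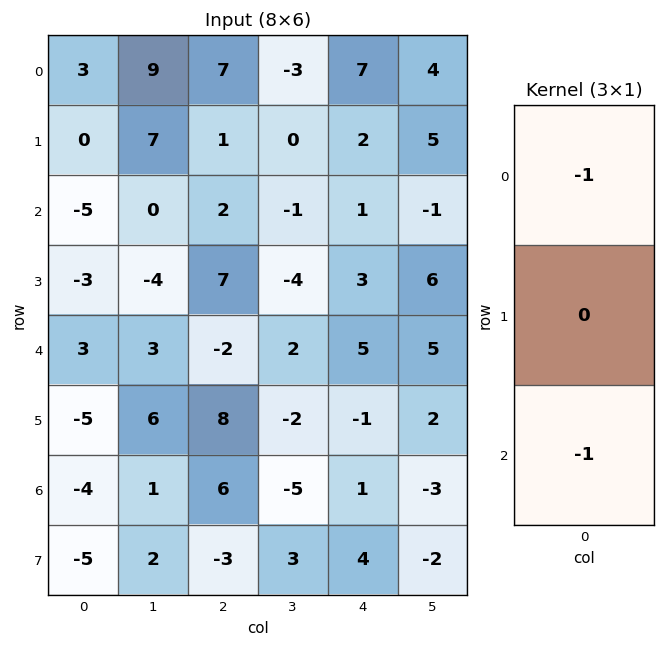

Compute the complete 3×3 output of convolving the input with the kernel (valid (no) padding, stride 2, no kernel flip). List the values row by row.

2 -9 -8
2 0 -6
1 -4 -6

Output[0,0]: The receptive field on the input at this output position is [3 / 0 / -5]. Elementwise product with the kernel and sum: 3·-1 + -5·-1.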